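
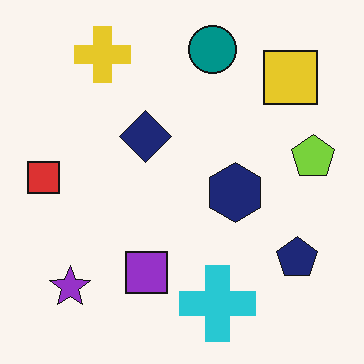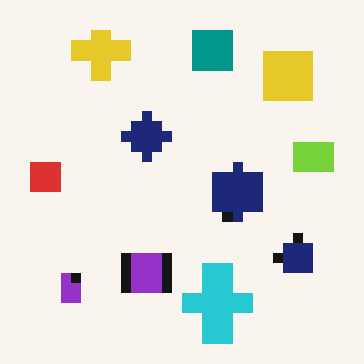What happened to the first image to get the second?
Coarsely pixelated.

Shapes are reduced to large square blocks; fine edges and outlines are lost — a downscale-then-upscale (mosaic) effect.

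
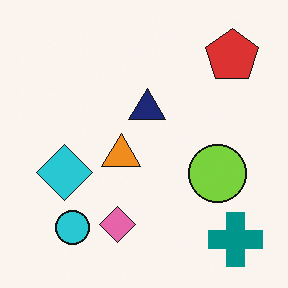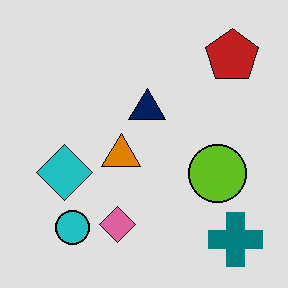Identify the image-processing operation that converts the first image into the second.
This is the original image posterized to a reduced palette.

Each flat color has snapped to a coarser quantized level — most visibly, the near-white background has dropped to a flat grey.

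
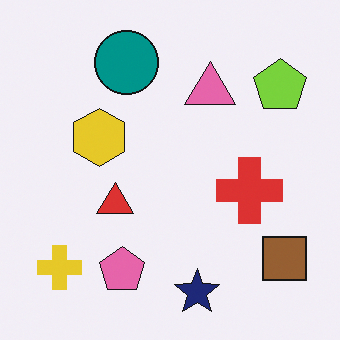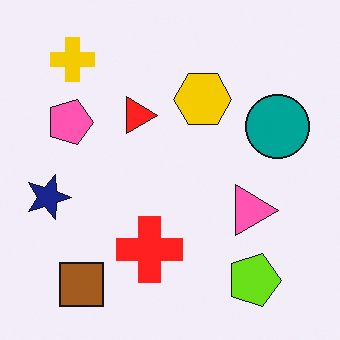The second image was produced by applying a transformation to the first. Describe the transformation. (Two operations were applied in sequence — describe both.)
This is the original image rotated 90° clockwise, then slightly oversaturated.

The yellow cross sits in the bottom-left of the first image and the top-left of the second — consistent with a whole-image 90° clockwise rotation. All colors are more vivid — a global saturation change.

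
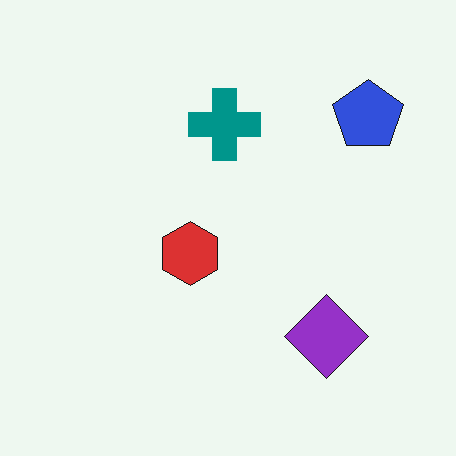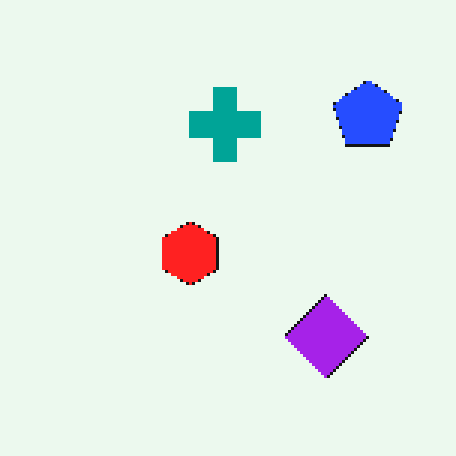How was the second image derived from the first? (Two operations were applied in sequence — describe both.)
This is the original image slightly oversaturated, then lightly pixelated (a mild mosaic effect).

All colors are more vivid — a global saturation change. Shapes are reduced to large square blocks; fine edges and outlines are lost — a downscale-then-upscale (mosaic) effect.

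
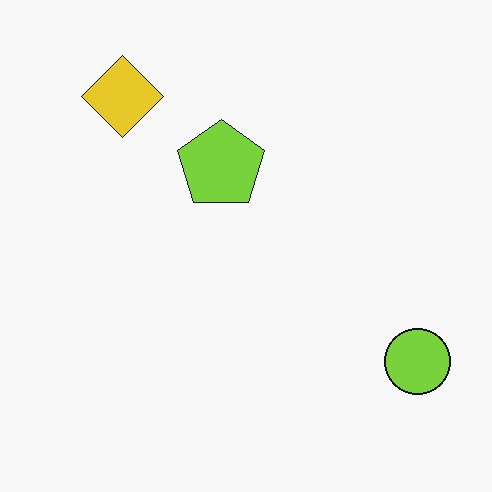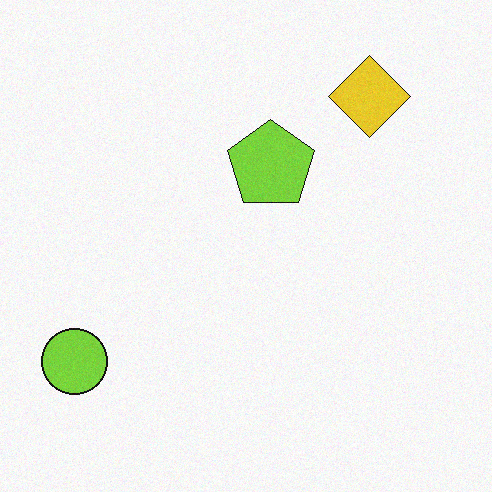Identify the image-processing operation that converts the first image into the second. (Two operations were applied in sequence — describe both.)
The image was flipped horizontally (left ↔ right), then degraded with subtle gaussian noise.

The lime circle is in the bottom-right of the first image and the bottom-left of the second — shapes on opposite sides of the vertical midline have swapped in a mirror flip. Random speckle covers the whole image, including the flat background.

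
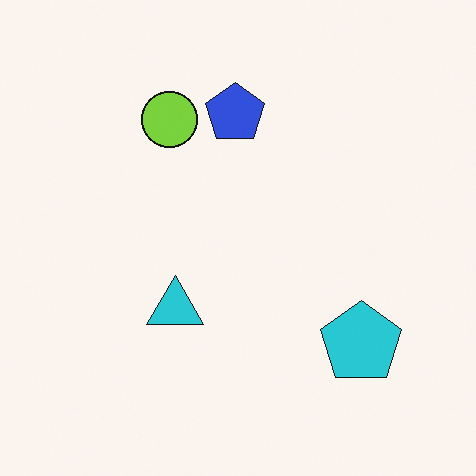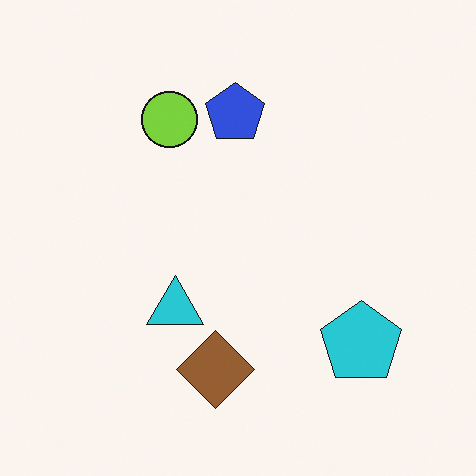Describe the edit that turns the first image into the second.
Overlaid with an additional brown diamond.

A brown diamond appears in the second image that is absent from the first.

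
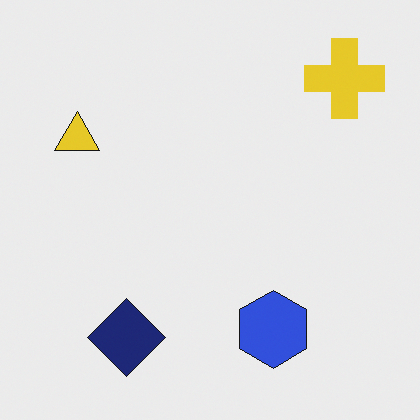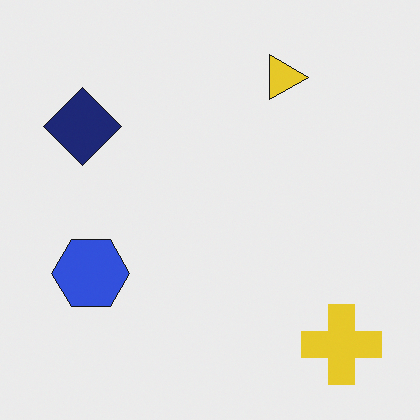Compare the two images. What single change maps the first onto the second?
The image was rotated 90° clockwise.

The yellow cross sits in the top-right of the first image and the bottom-right of the second — consistent with a whole-image 90° clockwise rotation.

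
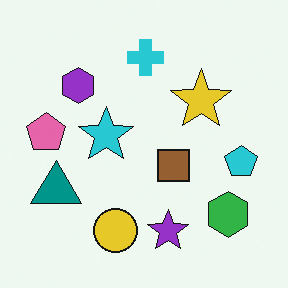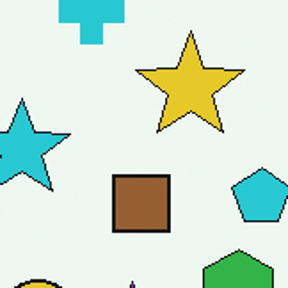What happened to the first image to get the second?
It was cropped tightly and scaled back up.

The visible shapes are larger and the field of view is narrower; shapes near the original edges may be partly or wholly outside the frame — a crop-and-rescale.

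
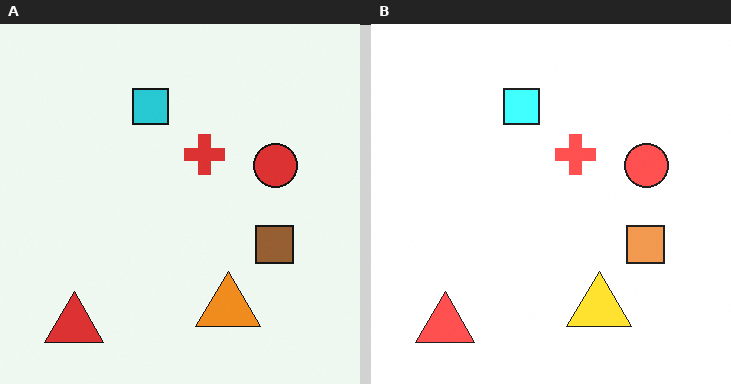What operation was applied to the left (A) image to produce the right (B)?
The image was noticeably brightened.

Every pixel — background and shapes alike — is uniformly brightened.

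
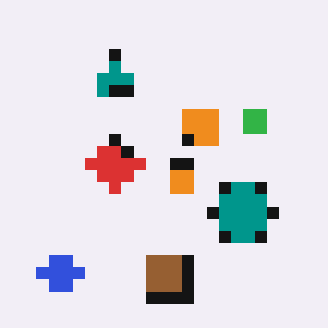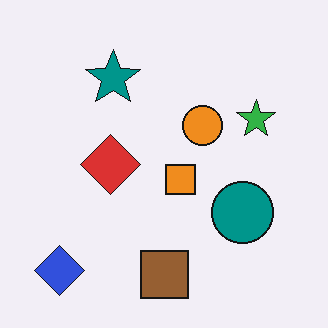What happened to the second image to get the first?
The first image is the second heavily pixelated into large blocks.

Shapes are reduced to large square blocks; fine edges and outlines are lost — a downscale-then-upscale (mosaic) effect.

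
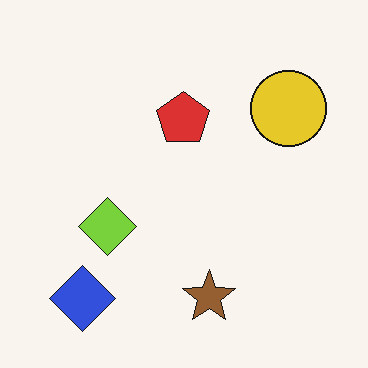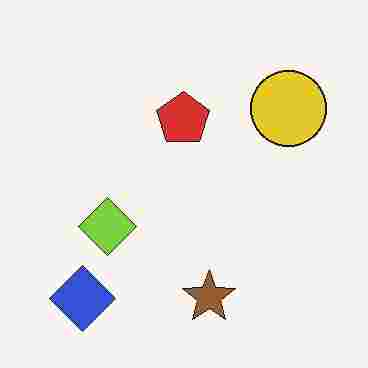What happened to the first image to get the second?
The second image is the first degraded with heavy JPEG compression.

Blocky 8×8 compression artifacts appear around shape edges and the flat background shows ringing — characteristic JPEG degradation.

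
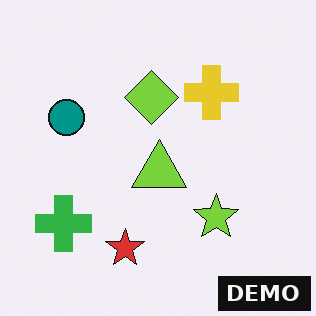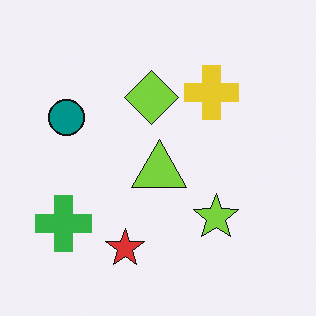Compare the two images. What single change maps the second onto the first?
It was watermarked with the text "DEMO" in the lower-right corner.

A dark label reading "DEMO" appears in the lower-right corner.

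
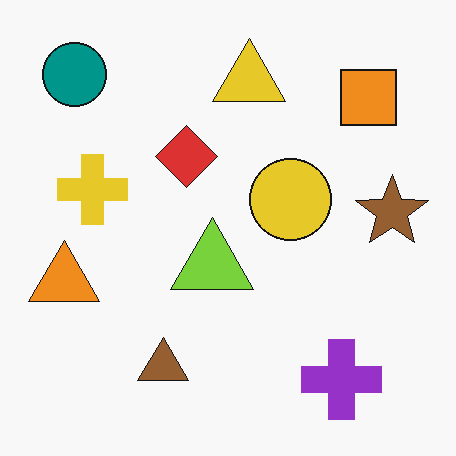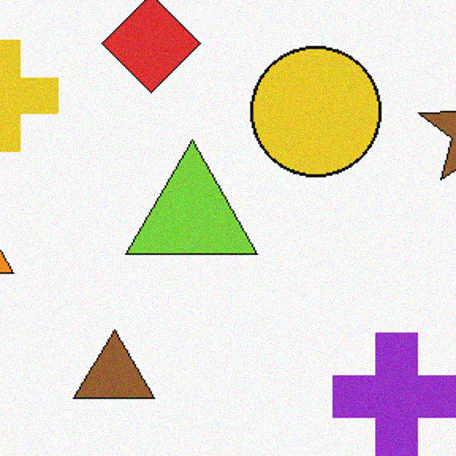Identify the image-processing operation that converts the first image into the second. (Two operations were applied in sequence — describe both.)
This is the original image cropped to a modestly smaller region and rescaled, then degraded with subtle gaussian noise.

The visible shapes are larger and the field of view is narrower; shapes near the original edges may be partly or wholly outside the frame — a crop-and-rescale. Random speckle covers the whole image, including the flat background.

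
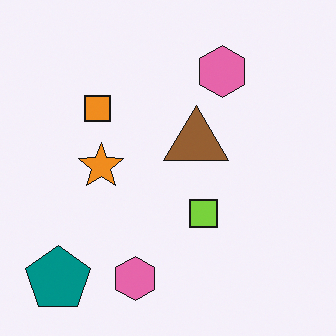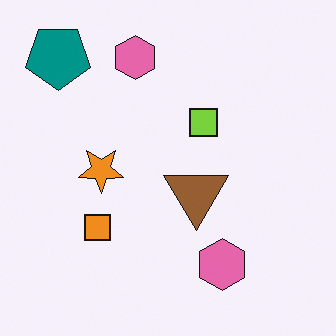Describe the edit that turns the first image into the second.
The image was flipped vertically (top ↔ bottom).

The teal pentagon is in the bottom-left of the first image and the top-left of the second — shapes on opposite sides of the horizontal midline have swapped in a mirror flip.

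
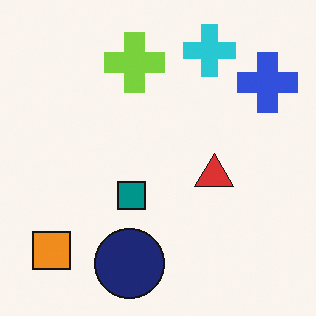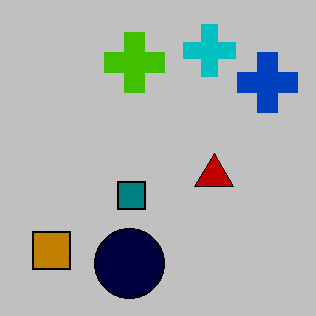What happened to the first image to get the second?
The transformation is: heavily posterized to just a handful of flat colors.

Each flat color has snapped to a coarser quantized level — most visibly, the near-white background has dropped to a flat grey.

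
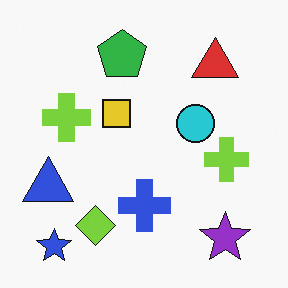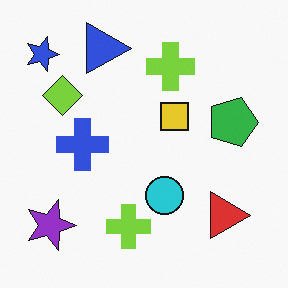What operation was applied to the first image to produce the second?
The second image is the first rotated 90° clockwise.

The blue star sits in the bottom-left of the first image and the top-left of the second — consistent with a whole-image 90° clockwise rotation.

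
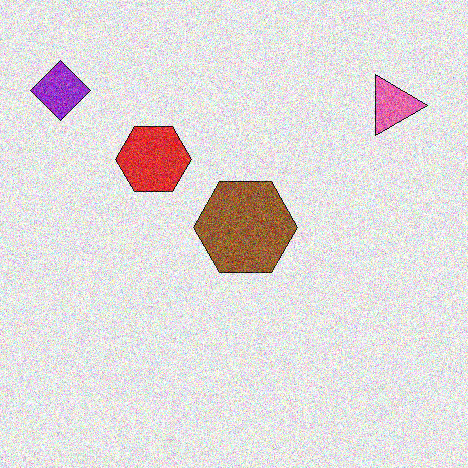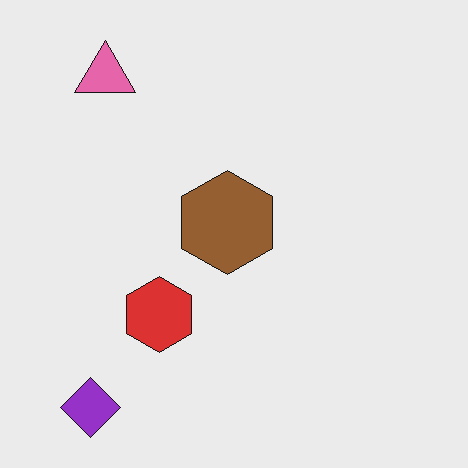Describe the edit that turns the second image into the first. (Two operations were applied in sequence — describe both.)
This is the original image rotated 90° clockwise, then degraded with heavy additive noise.

The purple diamond sits in the bottom-left of the second image and the top-left of the first — consistent with a whole-image 90° clockwise rotation. Random speckle covers the whole image, including the flat background.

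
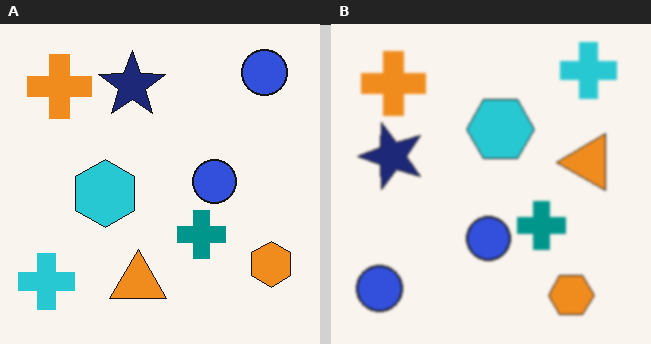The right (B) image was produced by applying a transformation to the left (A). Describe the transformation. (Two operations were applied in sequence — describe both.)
The transformation is: transposed (reflected across the top-left ↔ bottom-right diagonal), then lightly blurred.

Shapes have swapped their row and column positions — what was in the top-right is now in the bottom-left — a diagonal reflection. Shape edges and outlines are uniformly softened across the whole image.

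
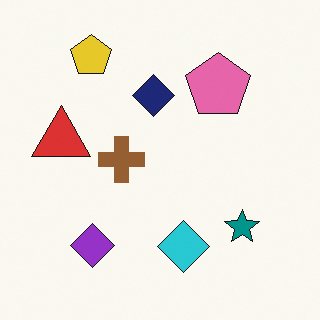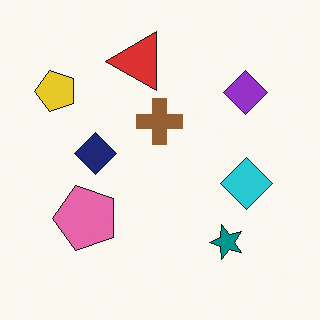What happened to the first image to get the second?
The transformation is: transposed (reflected across the top-left ↔ bottom-right diagonal).

Shapes have swapped their row and column positions — what was in the top-right is now in the bottom-left — a diagonal reflection.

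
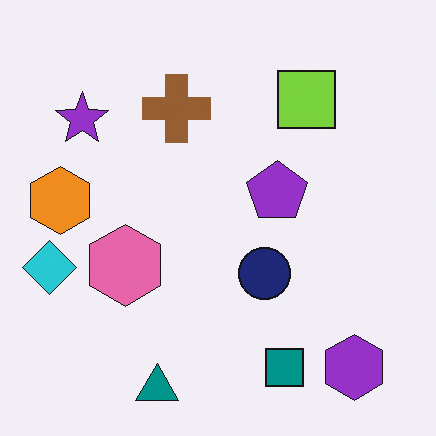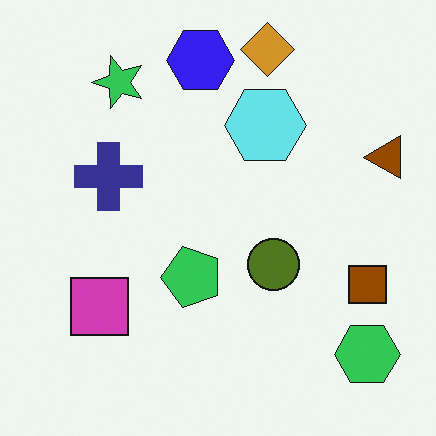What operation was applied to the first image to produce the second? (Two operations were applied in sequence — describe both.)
It was transposed (reflected across the top-left ↔ bottom-right diagonal), then hue-shifted through roughly half the color wheel.

Shapes have swapped their row and column positions — what was in the top-right is now in the bottom-left — a diagonal reflection. Every shape's color has rotated by the same amount around the hue wheel — a uniform hue shift.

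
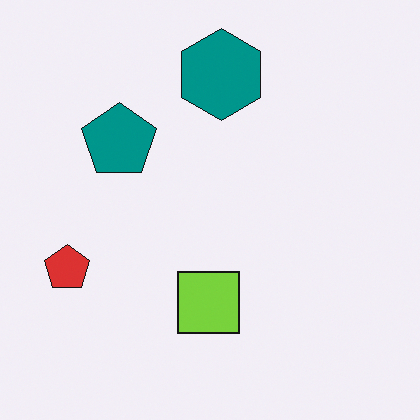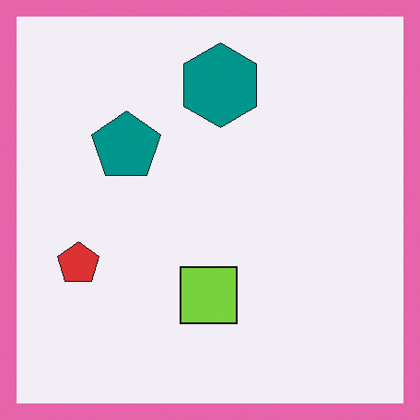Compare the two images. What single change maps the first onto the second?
The image was framed with a pink border.

A solid pink frame runs around the edge of the second image, with the content slightly shrunk inside it.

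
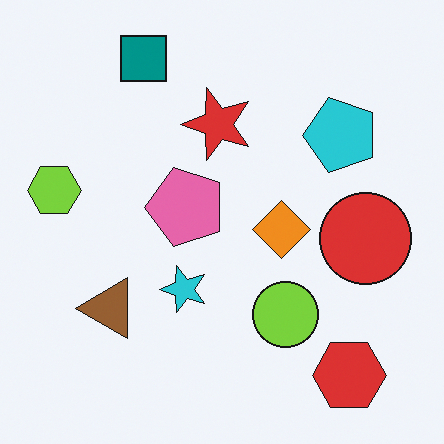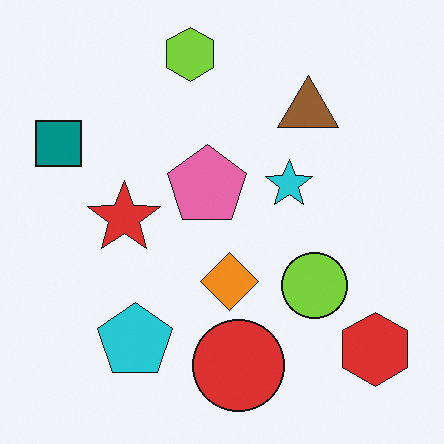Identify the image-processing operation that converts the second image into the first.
Transposed (reflected across the top-left ↔ bottom-right diagonal).

Shapes have swapped their row and column positions — what was in the top-right is now in the bottom-left — a diagonal reflection.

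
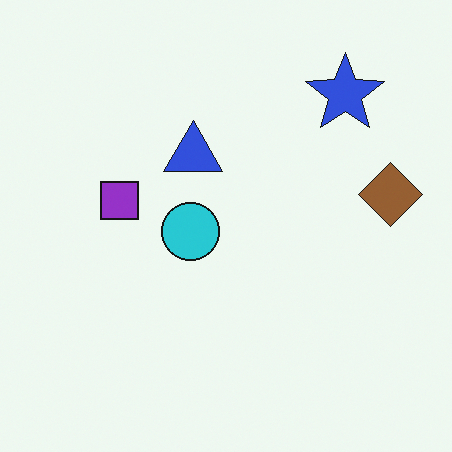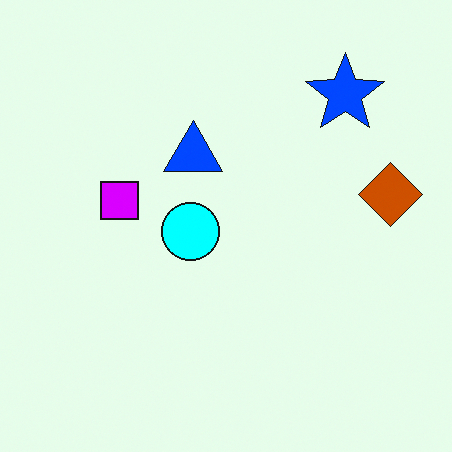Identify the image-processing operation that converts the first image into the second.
The second image is the first made much more vivid (saturation change).

All colors are more vivid — a global saturation change.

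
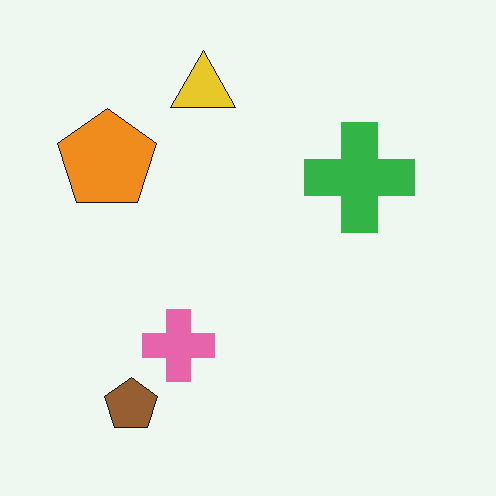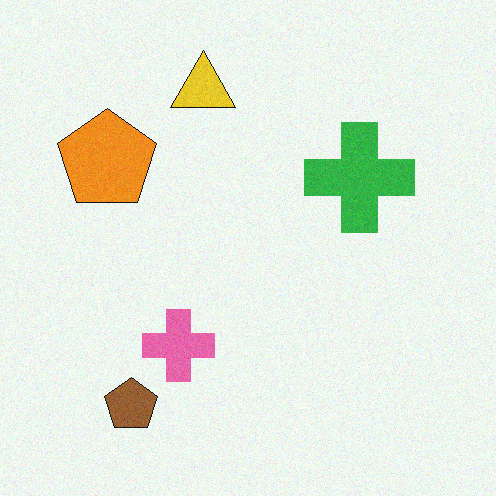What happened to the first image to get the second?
This is the original image degraded with a light layer of grain.

Random speckle covers the whole image, including the flat background.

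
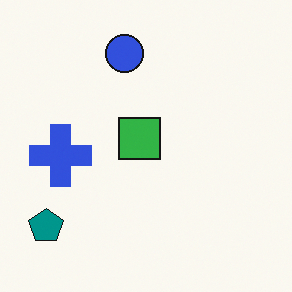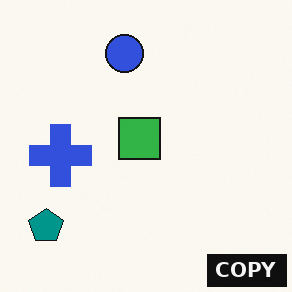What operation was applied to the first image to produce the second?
This is the original image watermarked with the text "COPY" in the lower-right corner.

A dark label reading "COPY" appears in the lower-right corner.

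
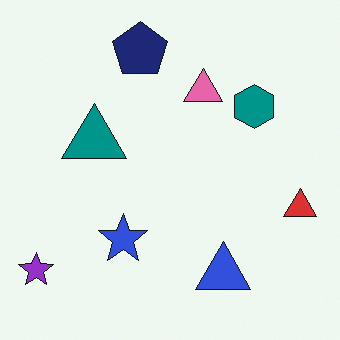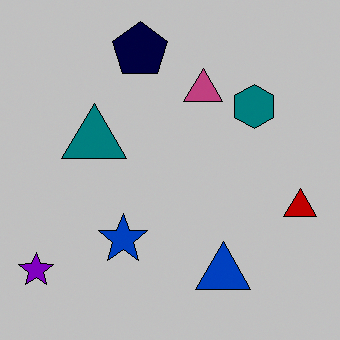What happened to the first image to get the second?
The image was heavily posterized to just a handful of flat colors.

Each flat color has snapped to a coarser quantized level — most visibly, the near-white background has dropped to a flat grey.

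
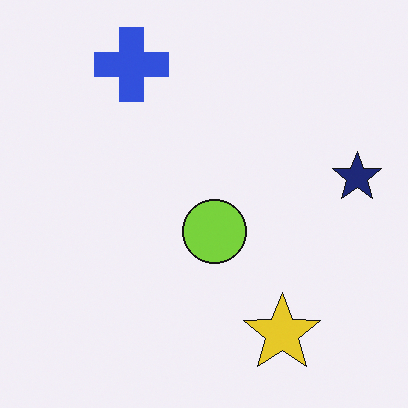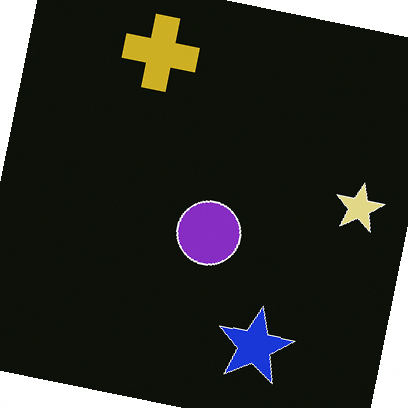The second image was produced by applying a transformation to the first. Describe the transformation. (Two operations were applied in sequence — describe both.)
The second image is the first rotated clockwise by a small amount, then color-inverted (negative).

Every shape is tilted by the same angle and the image corners show triangular fill wedges — a whole-image rotation by a non-right angle. The light background has become dark and every shape's color is its complement — a photographic negative.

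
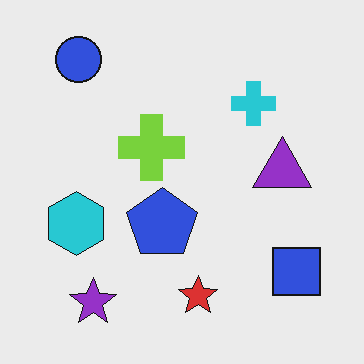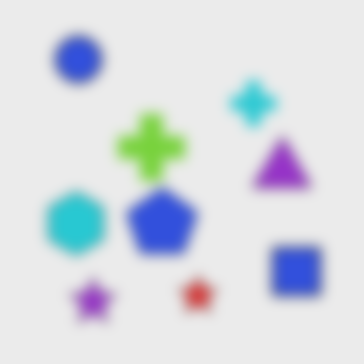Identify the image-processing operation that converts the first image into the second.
The second image is the first heavily blurred.

Shape edges and outlines are uniformly softened across the whole image.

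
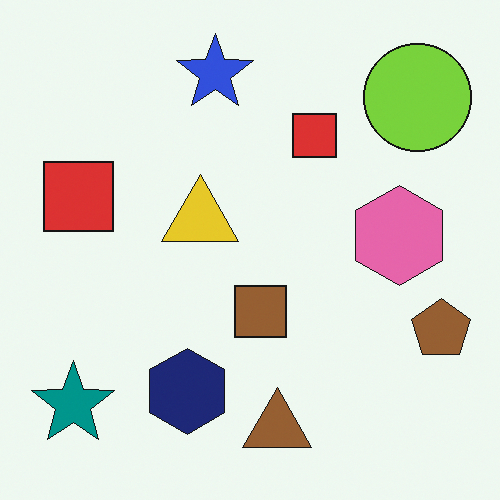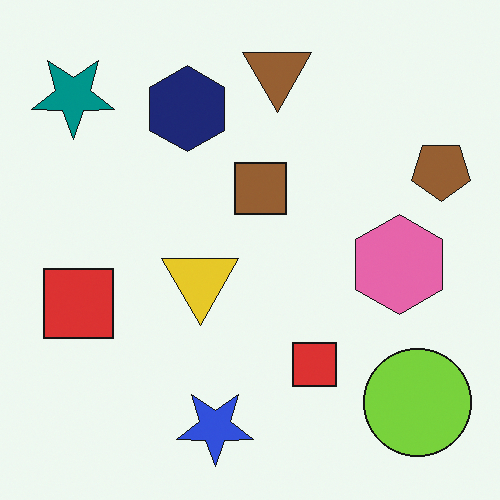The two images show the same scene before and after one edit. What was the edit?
The transformation is: flipped vertically (top ↔ bottom).

The blue star is in the top of the first image and the bottom of the second — shapes on opposite sides of the horizontal midline have swapped in a mirror flip.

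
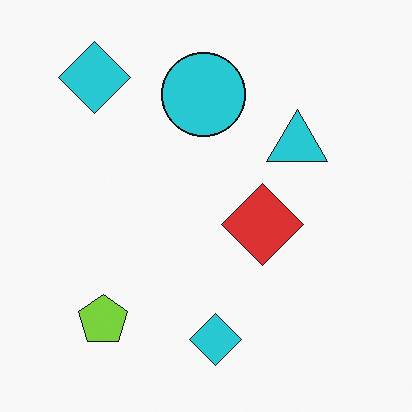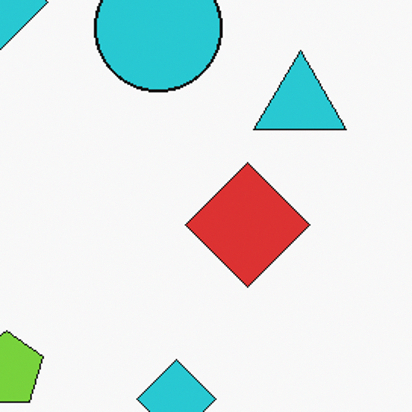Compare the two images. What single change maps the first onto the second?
The second image is the first cropped to a modestly smaller region and rescaled.

The visible shapes are larger and the field of view is narrower; shapes near the original edges may be partly or wholly outside the frame — a crop-and-rescale.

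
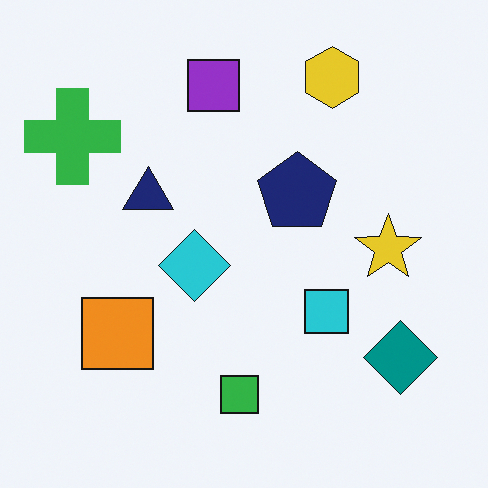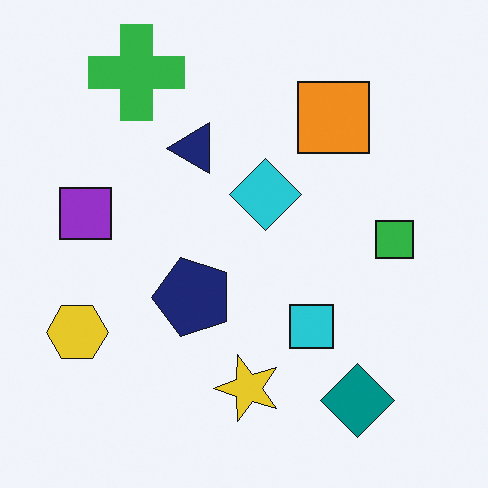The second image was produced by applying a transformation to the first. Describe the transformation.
The transformation is: transposed (reflected across the top-left ↔ bottom-right diagonal).

Shapes have swapped their row and column positions — what was in the top-right is now in the bottom-left — a diagonal reflection.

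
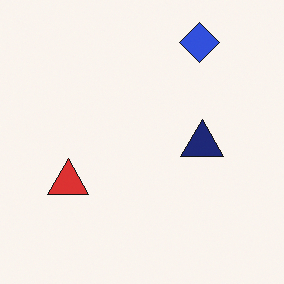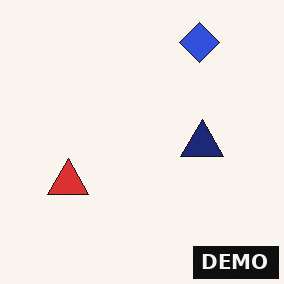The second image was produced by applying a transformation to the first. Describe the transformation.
The second image is the first watermarked with the text "DEMO" in the lower-right corner.

A dark label reading "DEMO" appears in the lower-right corner.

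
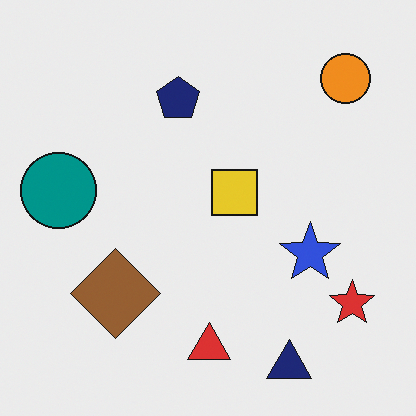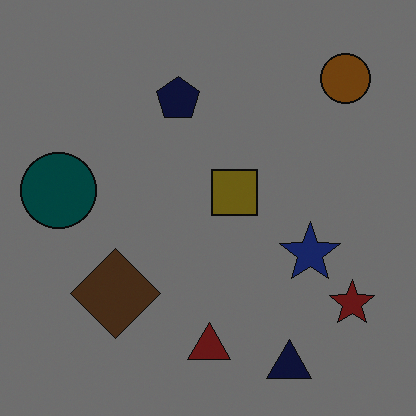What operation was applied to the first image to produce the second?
The transformation is: noticeably darkened.

Every pixel — background and shapes alike — is uniformly darkened.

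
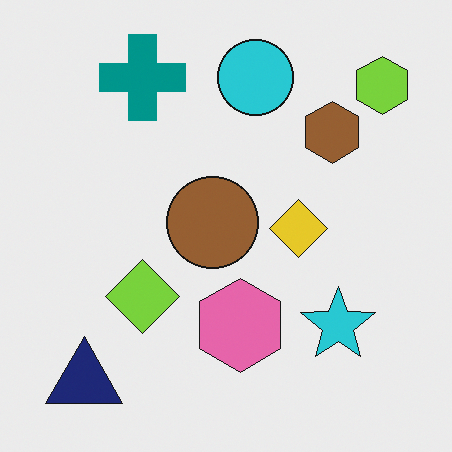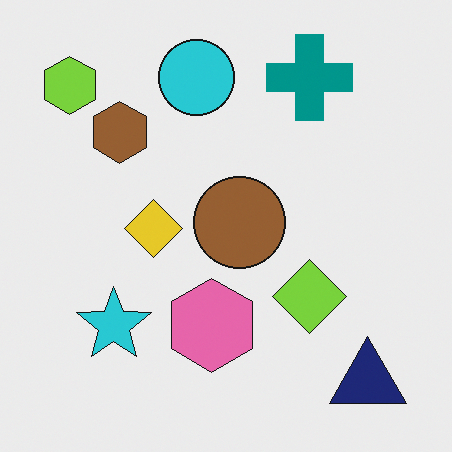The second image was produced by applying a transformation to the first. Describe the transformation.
It was flipped horizontally (left ↔ right).

The lime hexagon is in the top-right of the first image and the top-left of the second — shapes on opposite sides of the vertical midline have swapped in a mirror flip.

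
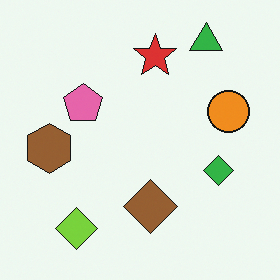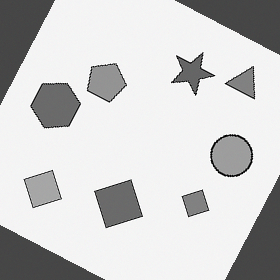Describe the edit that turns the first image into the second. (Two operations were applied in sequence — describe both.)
It was rotated clockwise by a clearly visible amount, then converted to grayscale.

Every shape is tilted by the same angle and the image corners show triangular fill wedges — a whole-image rotation by a non-right angle. All color is removed — every shape is now a shade of grey.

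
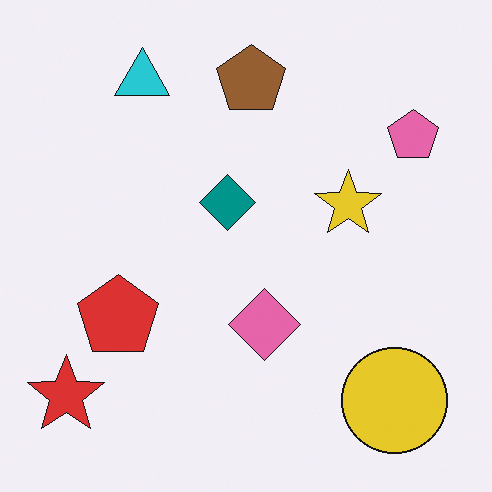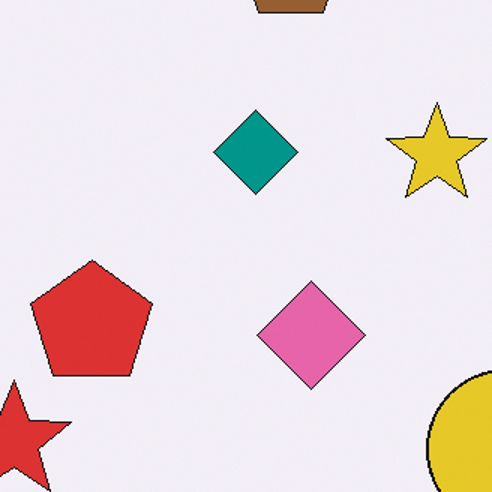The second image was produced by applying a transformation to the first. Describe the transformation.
The second image is the first cropped slightly and scaled back up.

The visible shapes are larger and the field of view is narrower; shapes near the original edges may be partly or wholly outside the frame — a crop-and-rescale.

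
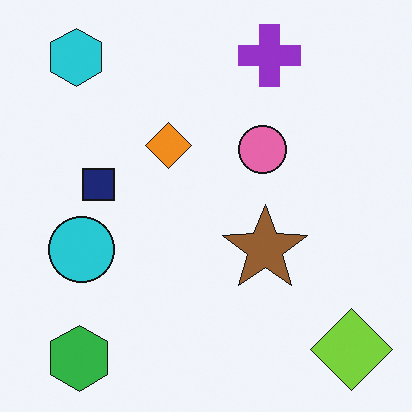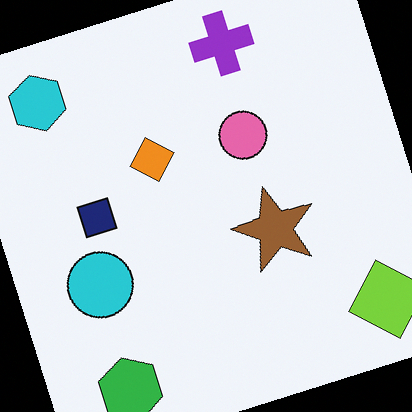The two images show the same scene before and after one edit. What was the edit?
It was rotated counter-clockwise by a moderate amount.

Every shape is tilted by the same angle and the image corners show triangular fill wedges — a whole-image rotation by a non-right angle.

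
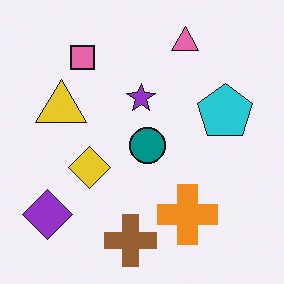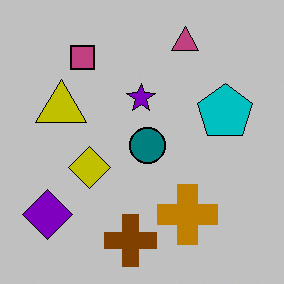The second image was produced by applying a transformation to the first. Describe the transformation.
It was aggressively posterized.

Each flat color has snapped to a coarser quantized level — most visibly, the near-white background has dropped to a flat grey.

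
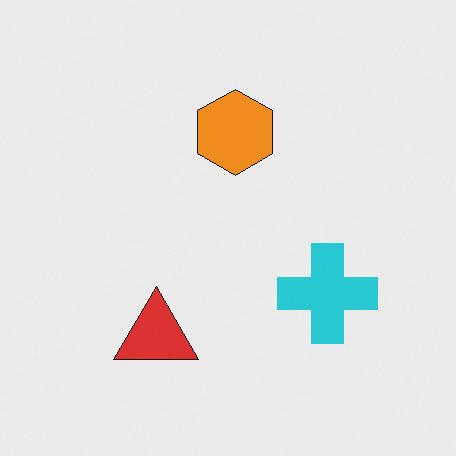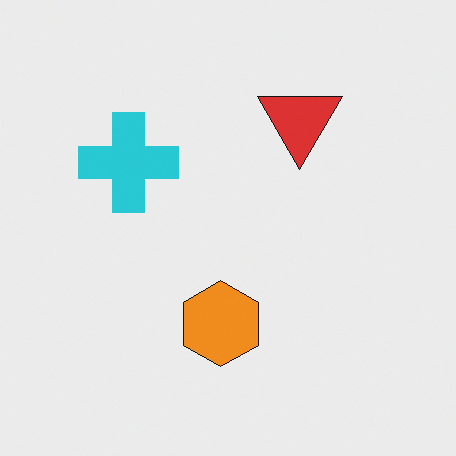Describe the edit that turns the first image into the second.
It was rotated 180°.

The red triangle sits in the bottom of the first image and the top of the second — consistent with a whole-image 180° rotation.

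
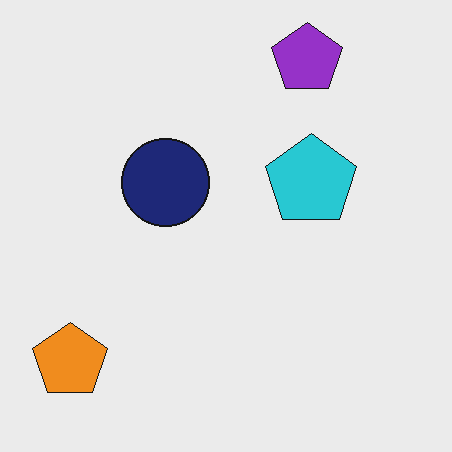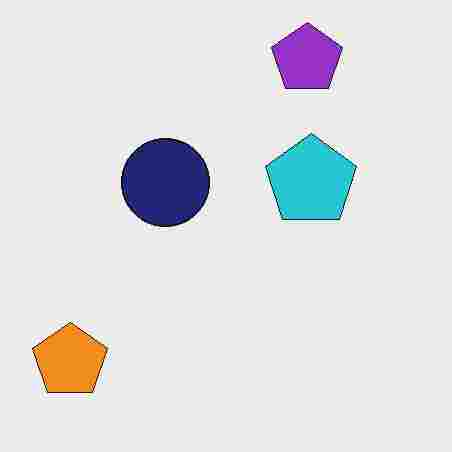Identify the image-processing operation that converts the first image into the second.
It was heavily JPEG-compressed with obvious blocking artifacts.

Blocky 8×8 compression artifacts appear around shape edges and the flat background shows ringing — characteristic JPEG degradation.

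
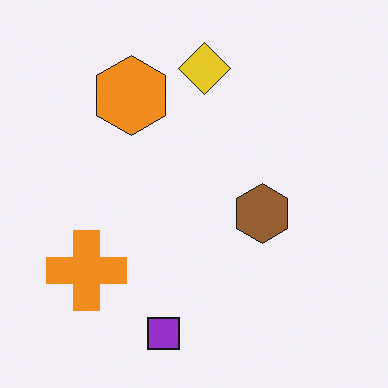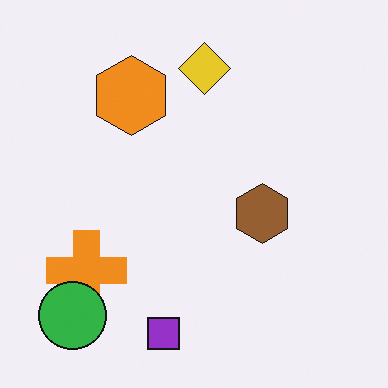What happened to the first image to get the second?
It was overlaid with an additional green circle.

A green circle appears in the second image that is absent from the first.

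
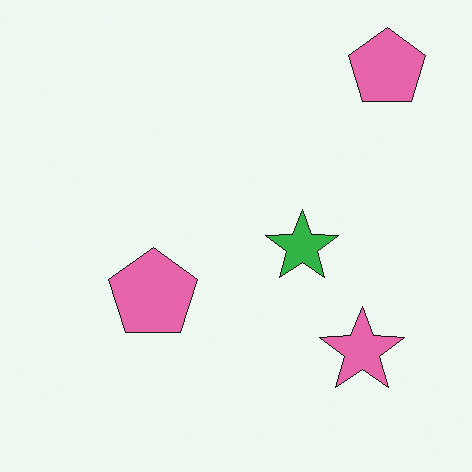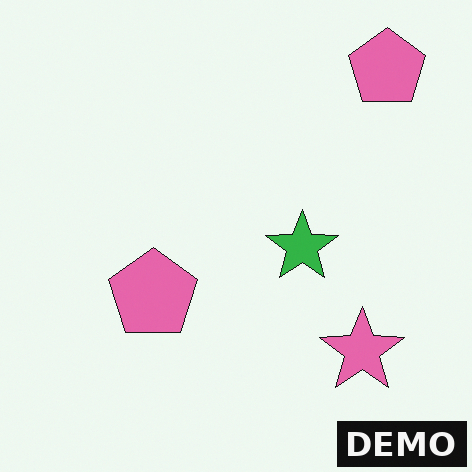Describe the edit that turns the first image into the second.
This is the original image watermarked with the text "DEMO" in the lower-right corner.

A dark label reading "DEMO" appears in the lower-right corner.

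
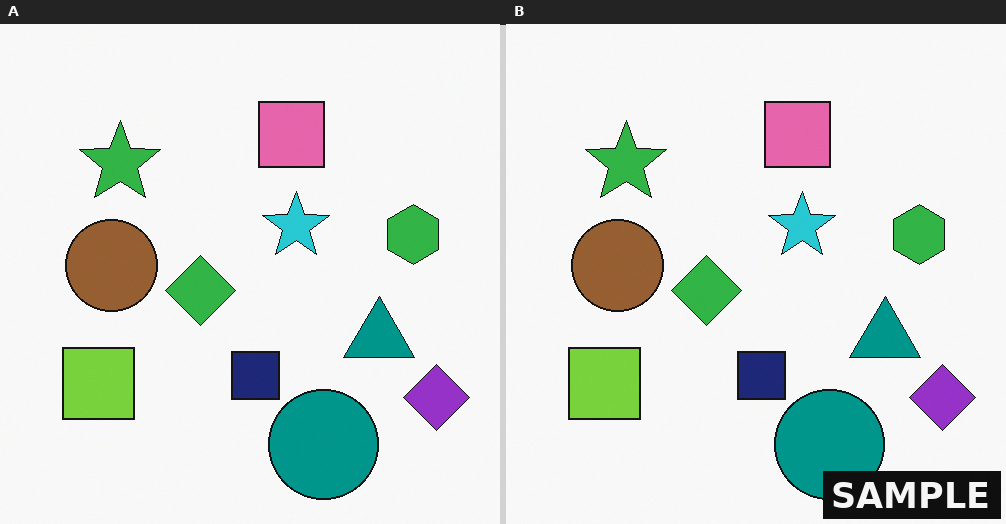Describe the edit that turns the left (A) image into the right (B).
It was watermarked with the text "SAMPLE" in the lower-right corner.

A dark label reading "SAMPLE" appears in the lower-right corner.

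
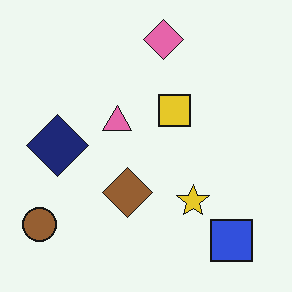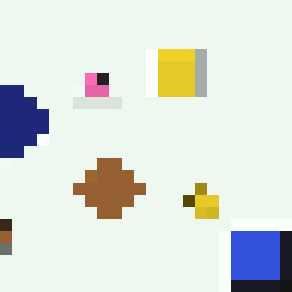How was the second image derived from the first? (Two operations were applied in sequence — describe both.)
This is the original image cropped to a modestly smaller region and rescaled, then heavily pixelated into large blocks.

The visible shapes are larger and the field of view is narrower; shapes near the original edges may be partly or wholly outside the frame — a crop-and-rescale. Shapes are reduced to large square blocks; fine edges and outlines are lost — a downscale-then-upscale (mosaic) effect.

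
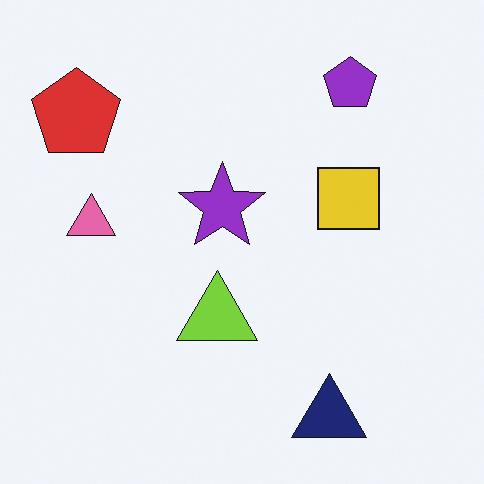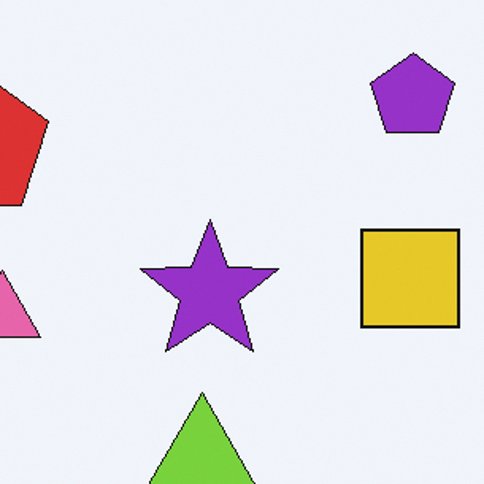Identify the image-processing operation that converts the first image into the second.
It was cropped slightly and scaled back up.

The visible shapes are larger and the field of view is narrower; shapes near the original edges may be partly or wholly outside the frame — a crop-and-rescale.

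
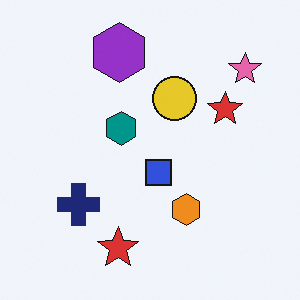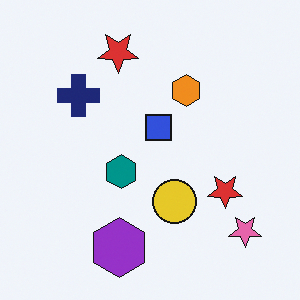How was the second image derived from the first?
Flipped vertically (top ↔ bottom).

The purple hexagon is in the top of the first image and the bottom of the second — shapes on opposite sides of the horizontal midline have swapped in a mirror flip.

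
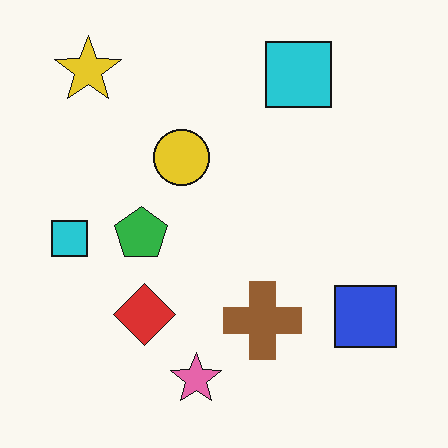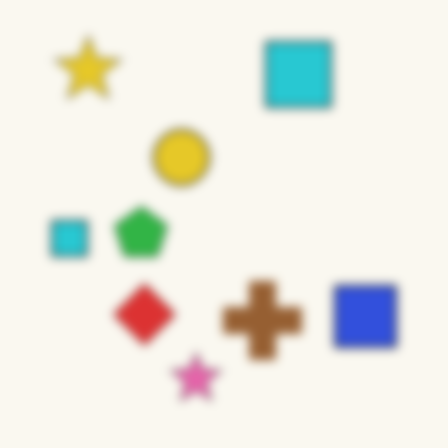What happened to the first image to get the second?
This is the original image heavily blurred.

Shape edges and outlines are uniformly softened across the whole image.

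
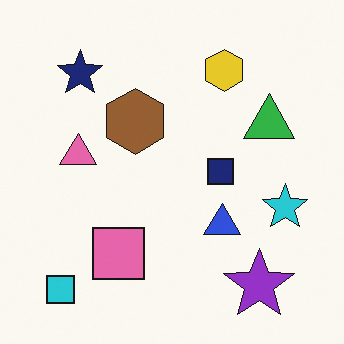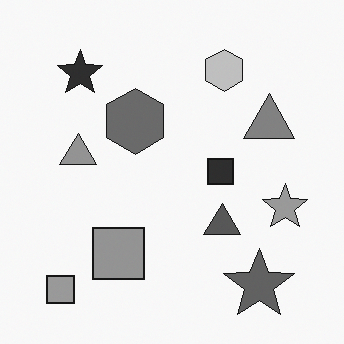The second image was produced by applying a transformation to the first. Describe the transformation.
The image was converted to grayscale.

All color is removed — every shape is now a shade of grey.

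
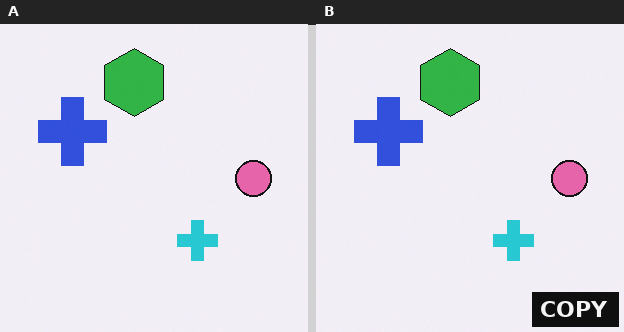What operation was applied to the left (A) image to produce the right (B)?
This is the original image watermarked with the text "COPY" in the lower-right corner.

A dark label reading "COPY" appears in the lower-right corner.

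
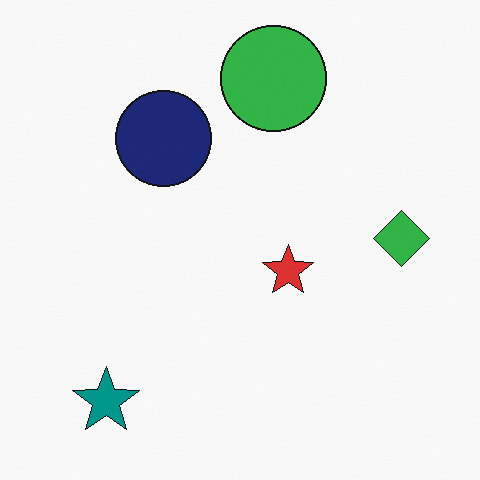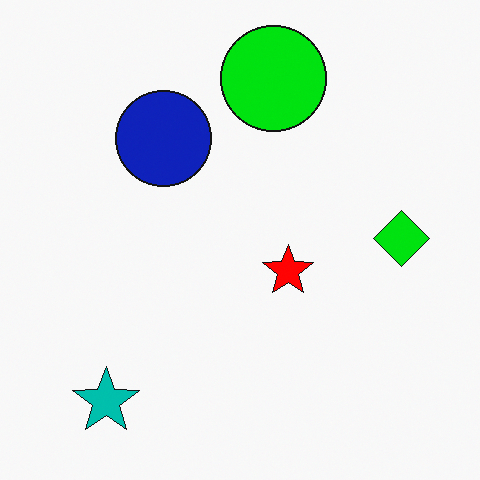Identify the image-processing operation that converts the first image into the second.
It was heavily oversaturated.

All colors are more vivid — a global saturation change.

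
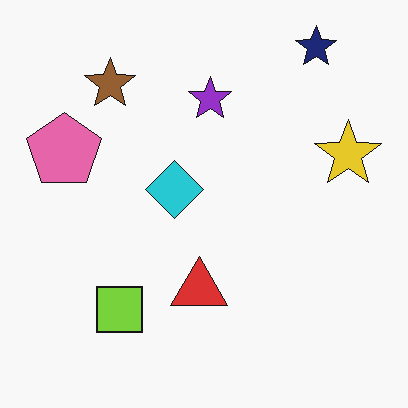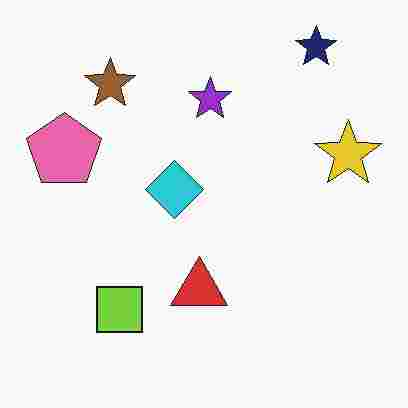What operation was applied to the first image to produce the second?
The transformation is: heavily JPEG-compressed with obvious blocking artifacts.

Blocky 8×8 compression artifacts appear around shape edges and the flat background shows ringing — characteristic JPEG degradation.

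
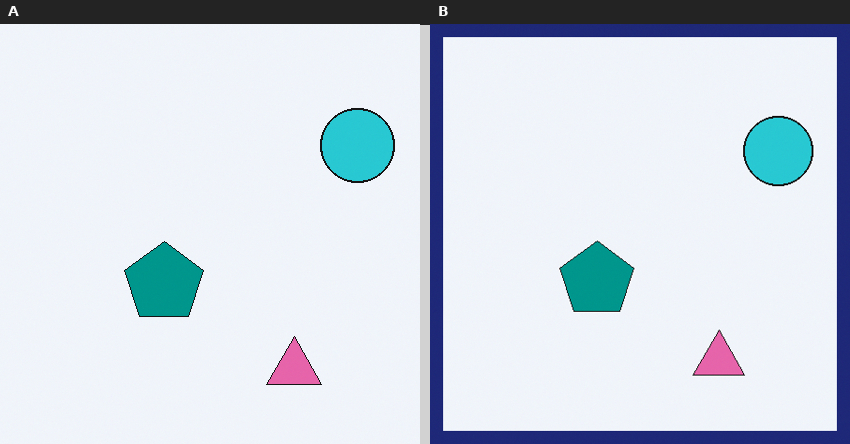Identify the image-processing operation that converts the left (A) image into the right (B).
It was framed with a navy border.

A solid navy frame runs around the edge of the right (B) image, with the content slightly shrunk inside it.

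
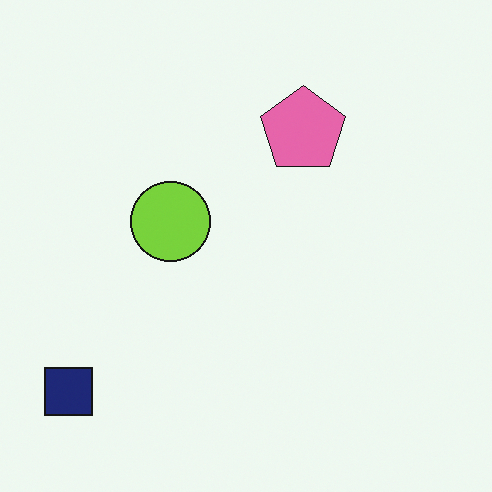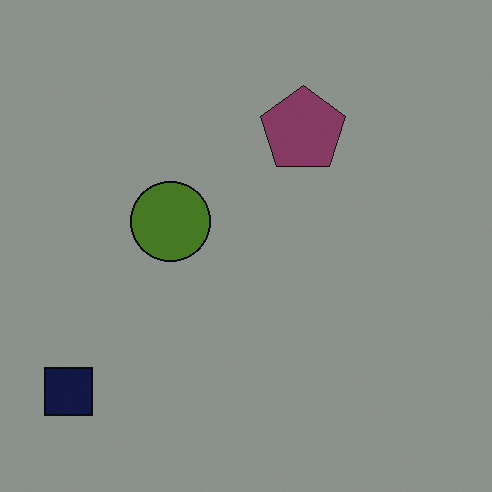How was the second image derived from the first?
The second image is the first noticeably darkened.

Every pixel — background and shapes alike — is uniformly darkened.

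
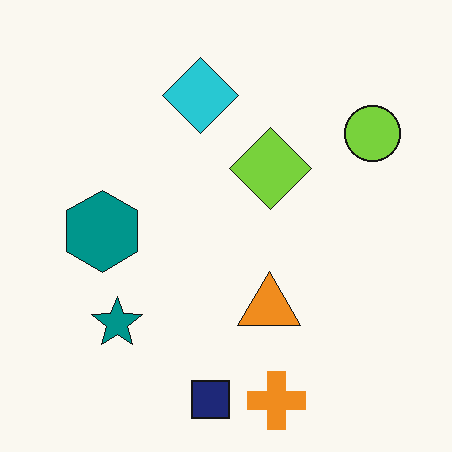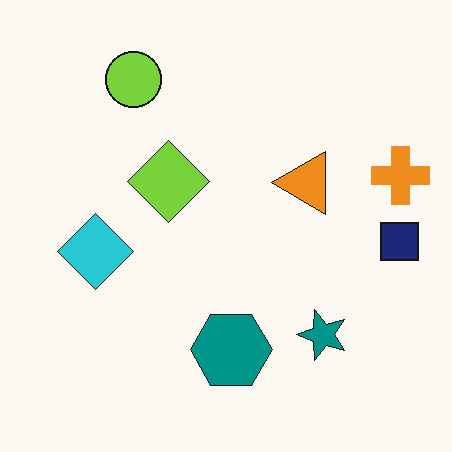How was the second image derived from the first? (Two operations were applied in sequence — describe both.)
This is the original image rotated 90° counter-clockwise, then given moderate JPEG compression.

The orange cross sits in the bottom of the first image and the right of the second — consistent with a whole-image 90° counter-clockwise rotation. Blocky 8×8 compression artifacts appear around shape edges and the flat background shows ringing — characteristic JPEG degradation.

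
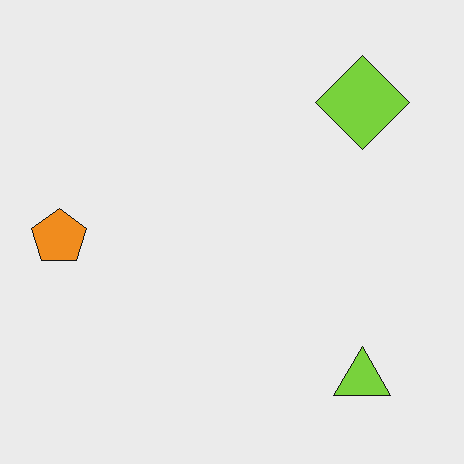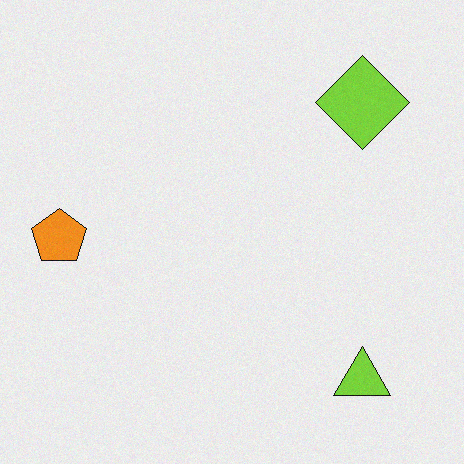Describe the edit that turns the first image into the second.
It was degraded with light additive noise.

Random speckle covers the whole image, including the flat background.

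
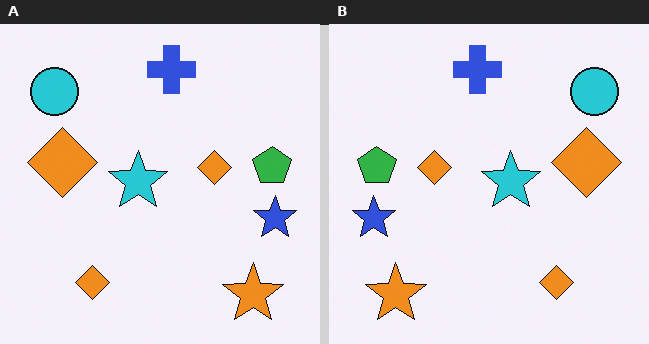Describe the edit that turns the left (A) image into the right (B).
The image was flipped horizontally (left ↔ right).

The blue star is in the right of the left (A) image and the left of the right (B) — shapes on opposite sides of the vertical midline have swapped in a mirror flip.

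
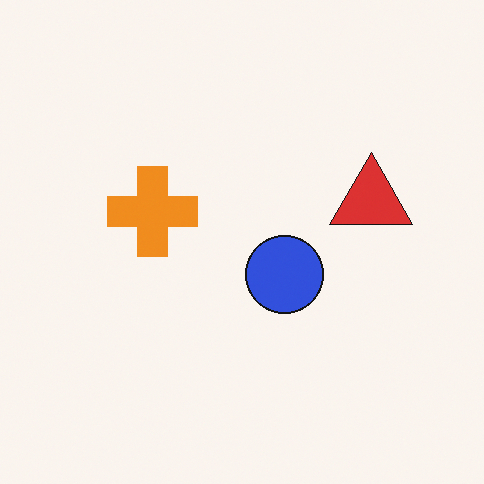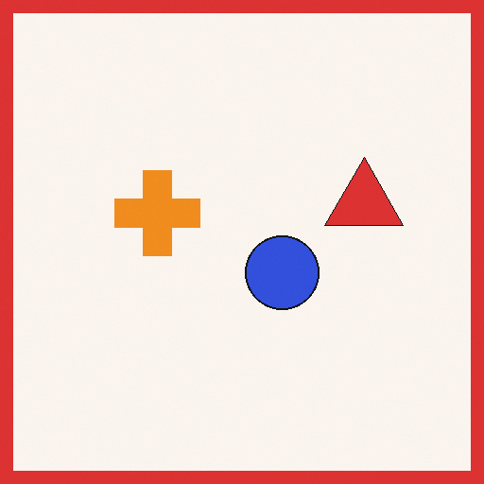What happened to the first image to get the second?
The second image is the first framed with a red border.

A solid red frame runs around the edge of the second image, with the content slightly shrunk inside it.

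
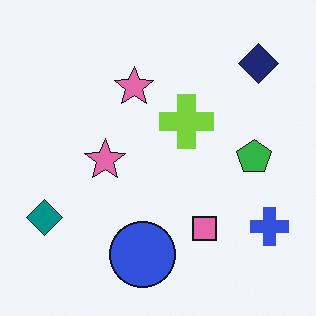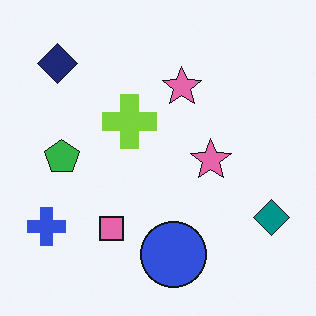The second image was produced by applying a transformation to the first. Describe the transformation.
The second image is the first flipped horizontally (left ↔ right).

The teal diamond is in the bottom-left of the first image and the bottom-right of the second — shapes on opposite sides of the vertical midline have swapped in a mirror flip.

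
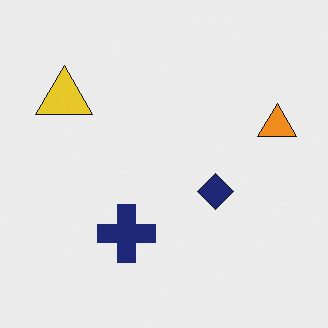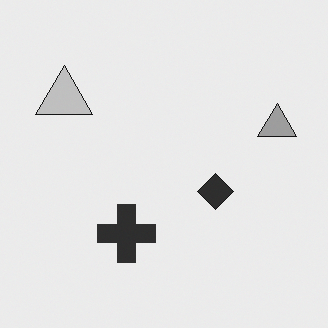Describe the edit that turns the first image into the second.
It was converted to grayscale.

All color is removed — every shape is now a shade of grey.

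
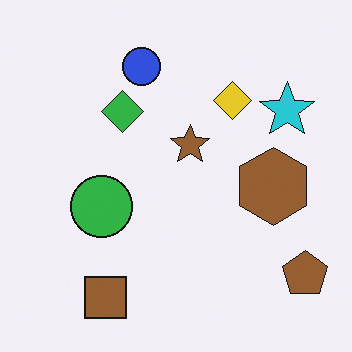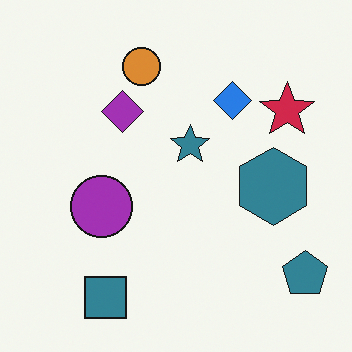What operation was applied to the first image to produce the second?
The image was hue-shifted by a large amount.

Every shape's color has rotated by the same amount around the hue wheel — a uniform hue shift.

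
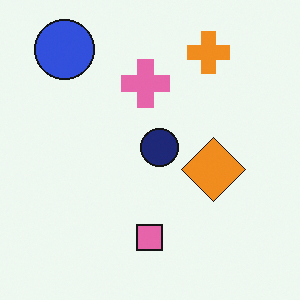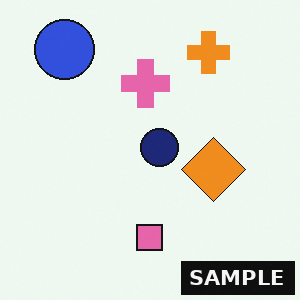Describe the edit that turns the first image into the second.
The transformation is: watermarked with the text "SAMPLE" in the lower-right corner.

A dark label reading "SAMPLE" appears in the lower-right corner.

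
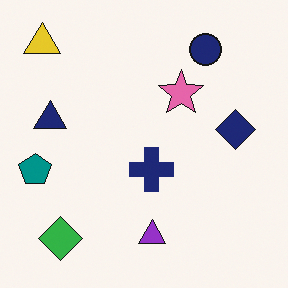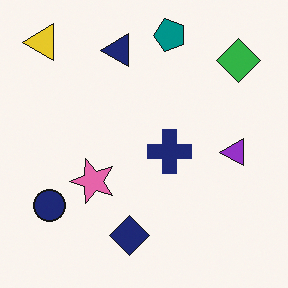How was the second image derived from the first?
It was transposed (reflected across the top-left ↔ bottom-right diagonal).

Shapes have swapped their row and column positions — what was in the top-right is now in the bottom-left — a diagonal reflection.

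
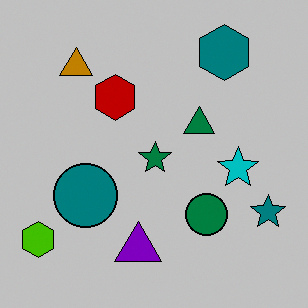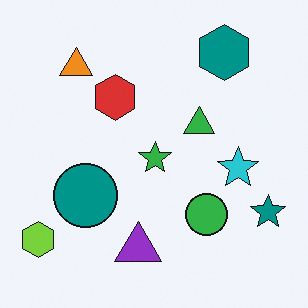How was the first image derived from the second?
Aggressively posterized.

Each flat color has snapped to a coarser quantized level — most visibly, the near-white background has dropped to a flat grey.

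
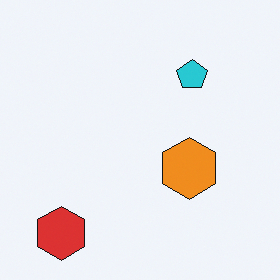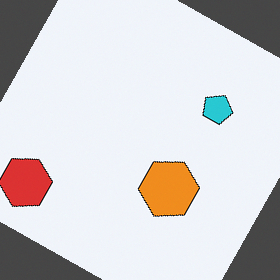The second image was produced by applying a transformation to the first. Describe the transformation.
It was rotated clockwise by a clearly visible amount.

Every shape is tilted by the same angle and the image corners show triangular fill wedges — a whole-image rotation by a non-right angle.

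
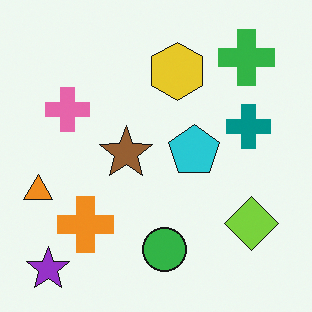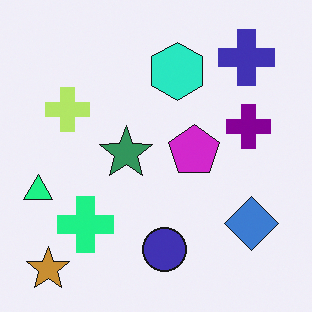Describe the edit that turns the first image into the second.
This is the original image hue-shifted noticeably.

Every shape's color has rotated by the same amount around the hue wheel — a uniform hue shift.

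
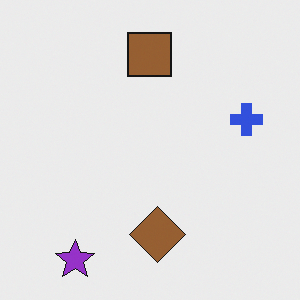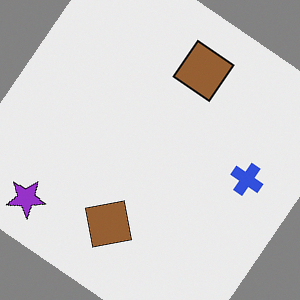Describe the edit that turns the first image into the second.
The second image is the first rotated clockwise by a large amount — several tens of degrees.

Every shape is tilted by the same angle and the image corners show triangular fill wedges — a whole-image rotation by a non-right angle.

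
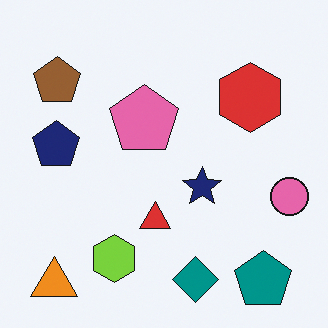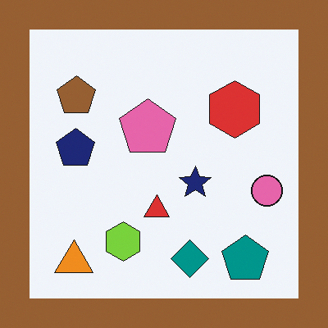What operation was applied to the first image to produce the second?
The second image is the first framed with a brown border.

A solid brown frame runs around the edge of the second image, with the content slightly shrunk inside it.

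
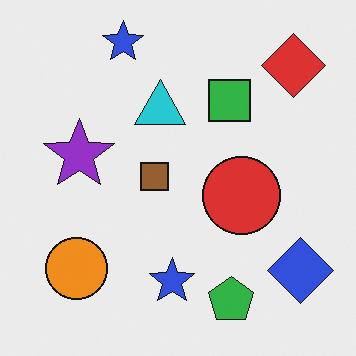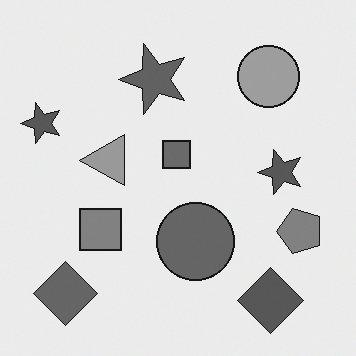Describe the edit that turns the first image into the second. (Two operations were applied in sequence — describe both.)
The second image is the first converted to grayscale, then transposed (reflected across the top-left ↔ bottom-right diagonal).

All color is removed — every shape is now a shade of grey. Shapes have swapped their row and column positions — what was in the top-right is now in the bottom-left — a diagonal reflection.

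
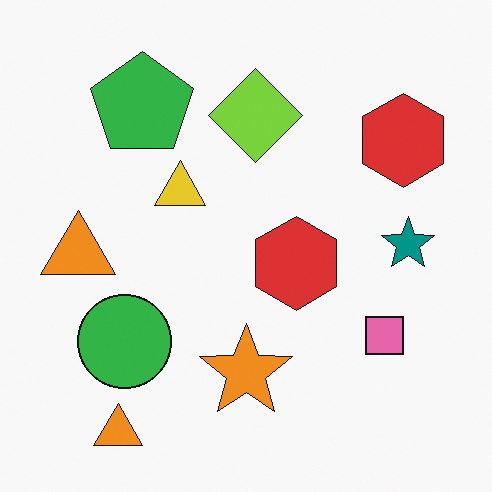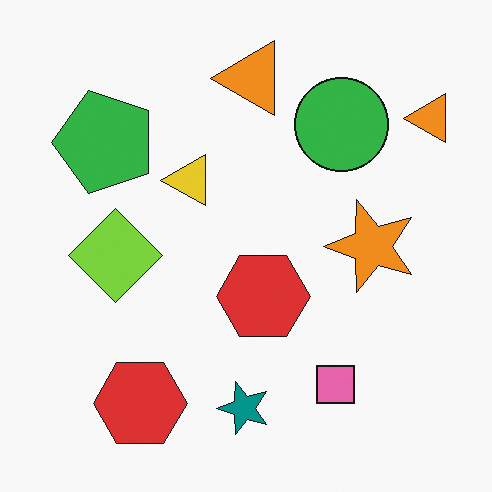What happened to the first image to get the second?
Transposed (reflected across the top-left ↔ bottom-right diagonal).

Shapes have swapped their row and column positions — what was in the top-right is now in the bottom-left — a diagonal reflection.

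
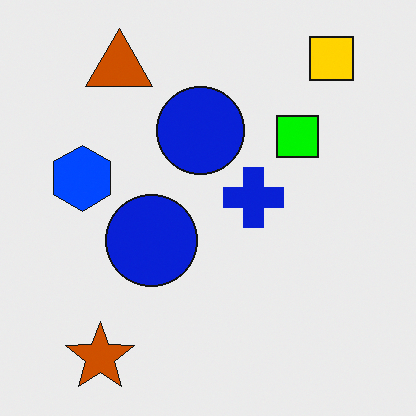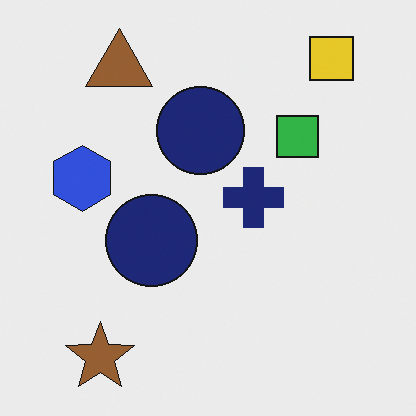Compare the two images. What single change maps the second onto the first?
The image was made much more vivid (saturation change).

All colors are more vivid — a global saturation change.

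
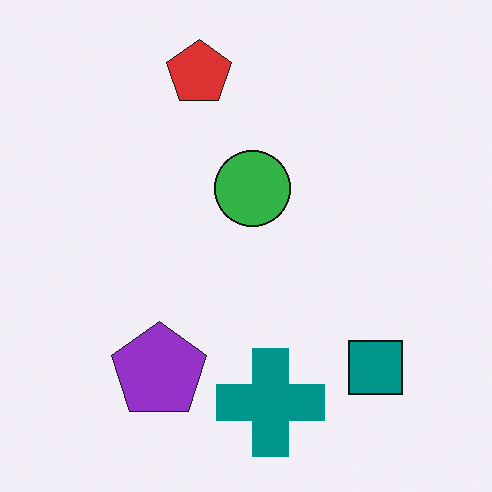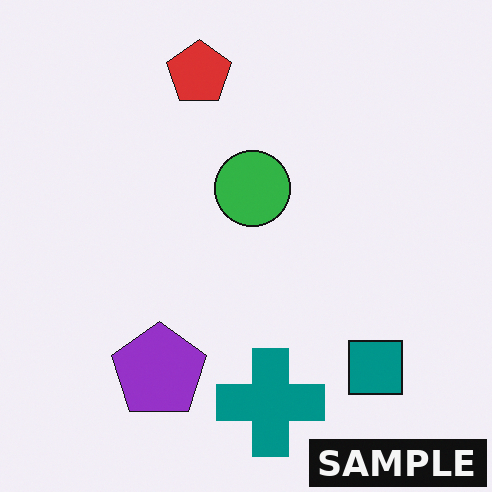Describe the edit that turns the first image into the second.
Watermarked with the text "SAMPLE" in the lower-right corner.

A dark label reading "SAMPLE" appears in the lower-right corner.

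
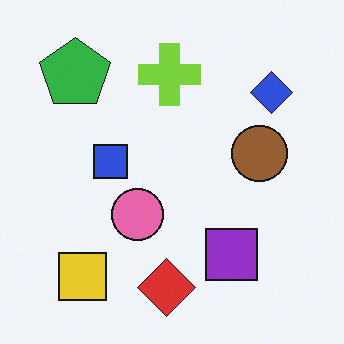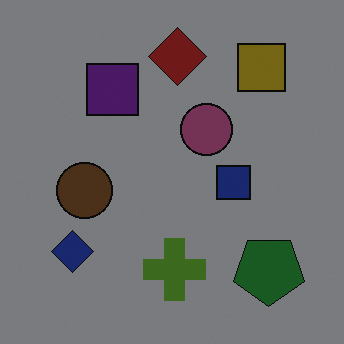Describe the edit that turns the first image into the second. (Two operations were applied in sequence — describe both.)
It was darkened a lot, then rotated 180°.

Every pixel — background and shapes alike — is uniformly darkened. The green pentagon sits in the top-left of the first image and the bottom-right of the second — consistent with a whole-image 180° rotation.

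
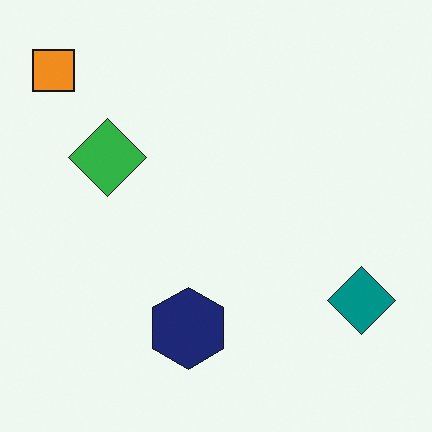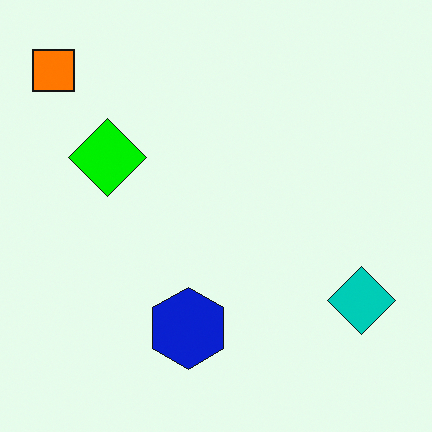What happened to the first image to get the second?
This is the original image made much more vivid (saturation change).

All colors are more vivid — a global saturation change.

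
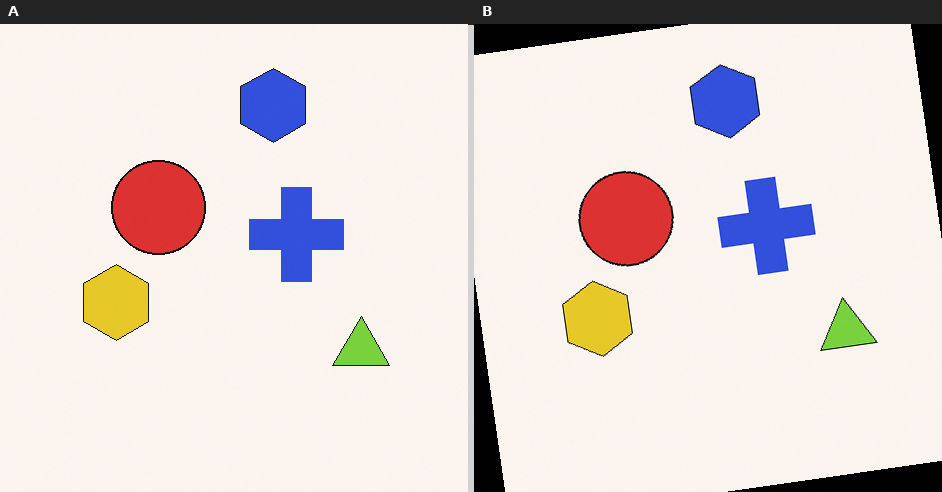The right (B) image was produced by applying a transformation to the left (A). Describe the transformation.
Rotated counter-clockwise by a few degrees.

Every shape is tilted by the same angle and the image corners show triangular fill wedges — a whole-image rotation by a non-right angle.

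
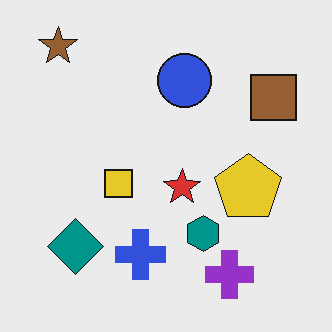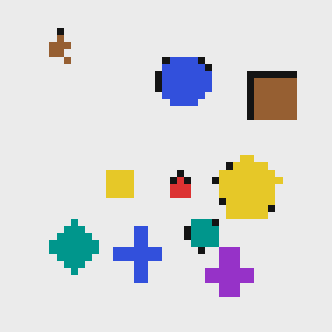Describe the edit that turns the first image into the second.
The transformation is: moderately pixelated.

Shapes are reduced to large square blocks; fine edges and outlines are lost — a downscale-then-upscale (mosaic) effect.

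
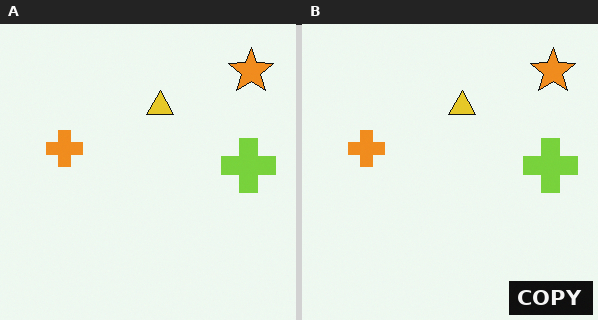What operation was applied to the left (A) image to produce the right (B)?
This is the original image watermarked with the text "COPY" in the lower-right corner.

A dark label reading "COPY" appears in the lower-right corner.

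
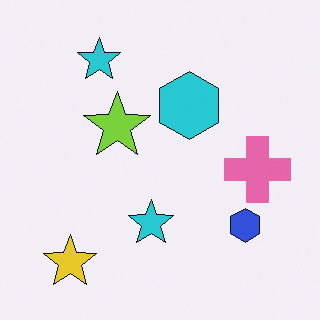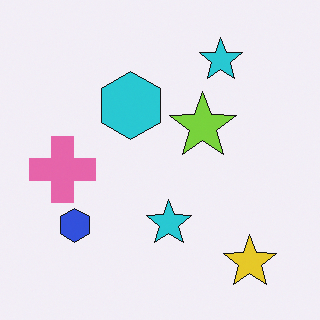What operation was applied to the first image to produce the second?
The transformation is: flipped horizontally (left ↔ right).

The pink cross is in the right of the first image and the left of the second — shapes on opposite sides of the vertical midline have swapped in a mirror flip.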